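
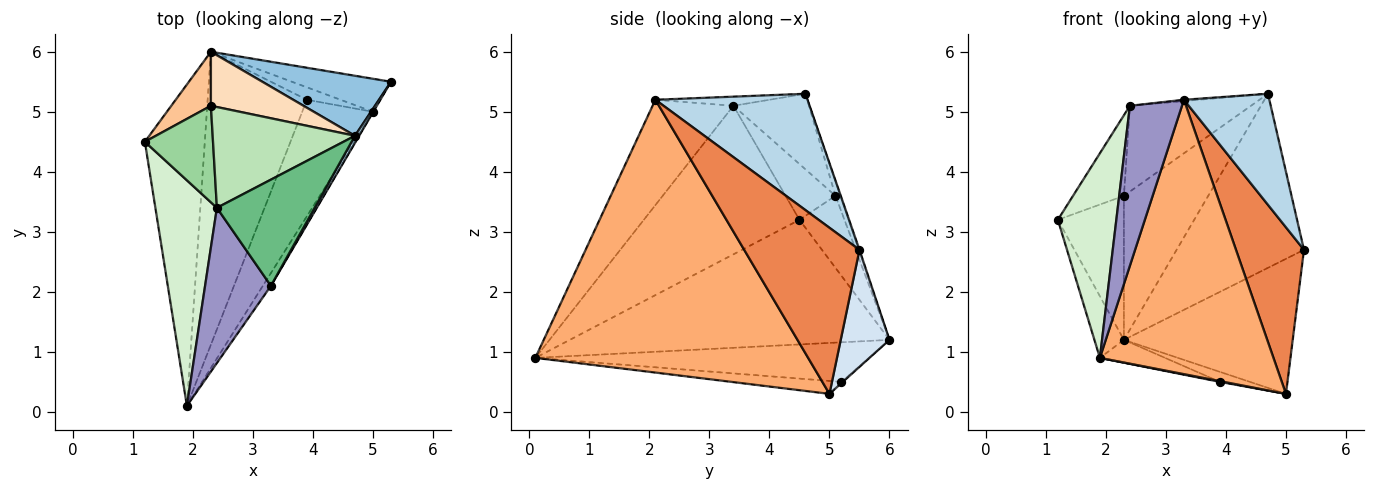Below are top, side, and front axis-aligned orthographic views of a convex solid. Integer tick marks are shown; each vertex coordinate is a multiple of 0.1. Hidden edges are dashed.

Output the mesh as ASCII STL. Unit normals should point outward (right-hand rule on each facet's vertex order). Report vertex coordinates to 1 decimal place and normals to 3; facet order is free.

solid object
 facet normal -0.898 0.083 -0.432
  outer loop
   vertex 2.3 6.0 1.2
   vertex 1.9 0.1 0.9
   vertex 1.2 4.5 3.2
  endloop
 endfacet
 facet normal -0.005 0.945 0.326
  outer loop
   vertex 2.3 6.0 1.2
   vertex 4.7 4.6 5.3
   vertex 5.3 5.5 2.7
  endloop
 endfacet
 facet normal 0.872 -0.489 0.032
  outer loop
   vertex 3.3 2.1 5.2
   vertex 5.3 5.5 2.7
   vertex 4.7 4.6 5.3
  endloop
 endfacet
 facet normal 0.270 0.935 -0.229
  outer loop
   vertex 5.0 5.0 0.3
   vertex 2.3 6.0 1.2
   vertex 5.3 5.5 2.7
  endloop
 endfacet
 facet normal 0.861 -0.508 -0.002
  outer loop
   vertex 5.0 5.0 0.3
   vertex 5.3 5.5 2.7
   vertex 3.3 2.1 5.2
  endloop
 endfacet
 facet normal 0.843 -0.537 -0.025
  outer loop
   vertex 5.0 5.0 0.3
   vertex 3.3 2.1 5.2
   vertex 1.9 0.1 0.9
  endloop
 endfacet
 facet normal -0.538 0.789 0.296
  outer loop
   vertex 2.3 5.1 3.6
   vertex 2.3 6.0 1.2
   vertex 1.2 4.5 3.2
  endloop
 endfacet
 facet normal -0.054 0.935 0.351
  outer loop
   vertex 2.3 5.1 3.6
   vertex 4.7 4.6 5.3
   vertex 2.3 6.0 1.2
  endloop
 endfacet
 facet normal -0.093 0.012 0.996
  outer loop
   vertex 2.4 3.4 5.1
   vertex 3.3 2.1 5.2
   vertex 4.7 4.6 5.3
  endloop
 endfacet
 facet normal -0.532 0.542 0.650
  outer loop
   vertex 2.4 3.4 5.1
   vertex 2.3 5.1 3.6
   vertex 1.2 4.5 3.2
  endloop
 endfacet
 facet normal -0.375 0.601 0.706
  outer loop
   vertex 2.4 3.4 5.1
   vertex 4.7 4.6 5.3
   vertex 2.3 5.1 3.6
  endloop
 endfacet
 facet normal -0.873 -0.328 0.361
  outer loop
   vertex 2.4 3.4 5.1
   vertex 1.2 4.5 3.2
   vertex 1.9 0.1 0.9
  endloop
 endfacet
 facet normal -0.744 -0.479 0.465
  outer loop
   vertex 2.4 3.4 5.1
   vertex 1.9 0.1 0.9
   vertex 3.3 2.1 5.2
  endloop
 endfacet
 facet normal -0.369 0.072 -0.927
  outer loop
   vertex 3.9 5.2 0.5
   vertex 1.9 0.1 0.9
   vertex 2.3 6.0 1.2
  endloop
 endfacet
 facet normal -0.180 -0.007 -0.984
  outer loop
   vertex 3.9 5.2 0.5
   vertex 5.0 5.0 0.3
   vertex 1.9 0.1 0.9
  endloop
 endfacet
 facet normal -0.028 0.626 -0.779
  outer loop
   vertex 3.9 5.2 0.5
   vertex 2.3 6.0 1.2
   vertex 5.0 5.0 0.3
  endloop
 endfacet
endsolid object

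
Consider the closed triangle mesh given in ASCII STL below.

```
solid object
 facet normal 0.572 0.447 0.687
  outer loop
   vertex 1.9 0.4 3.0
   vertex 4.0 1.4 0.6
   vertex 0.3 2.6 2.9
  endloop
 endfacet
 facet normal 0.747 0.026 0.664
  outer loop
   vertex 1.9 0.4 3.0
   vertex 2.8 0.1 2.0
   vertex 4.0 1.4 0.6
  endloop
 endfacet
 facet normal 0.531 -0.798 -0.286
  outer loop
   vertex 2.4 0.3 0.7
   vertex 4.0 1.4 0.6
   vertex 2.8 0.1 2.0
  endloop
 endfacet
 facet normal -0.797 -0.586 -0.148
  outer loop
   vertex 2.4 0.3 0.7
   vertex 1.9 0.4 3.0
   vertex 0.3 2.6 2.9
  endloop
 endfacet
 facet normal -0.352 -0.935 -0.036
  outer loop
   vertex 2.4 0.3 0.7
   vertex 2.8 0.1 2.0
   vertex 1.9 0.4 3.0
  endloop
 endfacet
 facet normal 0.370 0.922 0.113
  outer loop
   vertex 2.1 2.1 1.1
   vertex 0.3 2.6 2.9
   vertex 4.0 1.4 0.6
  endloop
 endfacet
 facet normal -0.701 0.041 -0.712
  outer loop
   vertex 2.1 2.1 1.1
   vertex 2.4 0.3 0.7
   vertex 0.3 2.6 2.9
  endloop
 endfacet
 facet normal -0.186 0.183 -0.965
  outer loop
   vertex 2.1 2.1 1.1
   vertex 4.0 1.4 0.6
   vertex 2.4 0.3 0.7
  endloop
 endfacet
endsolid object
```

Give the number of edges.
12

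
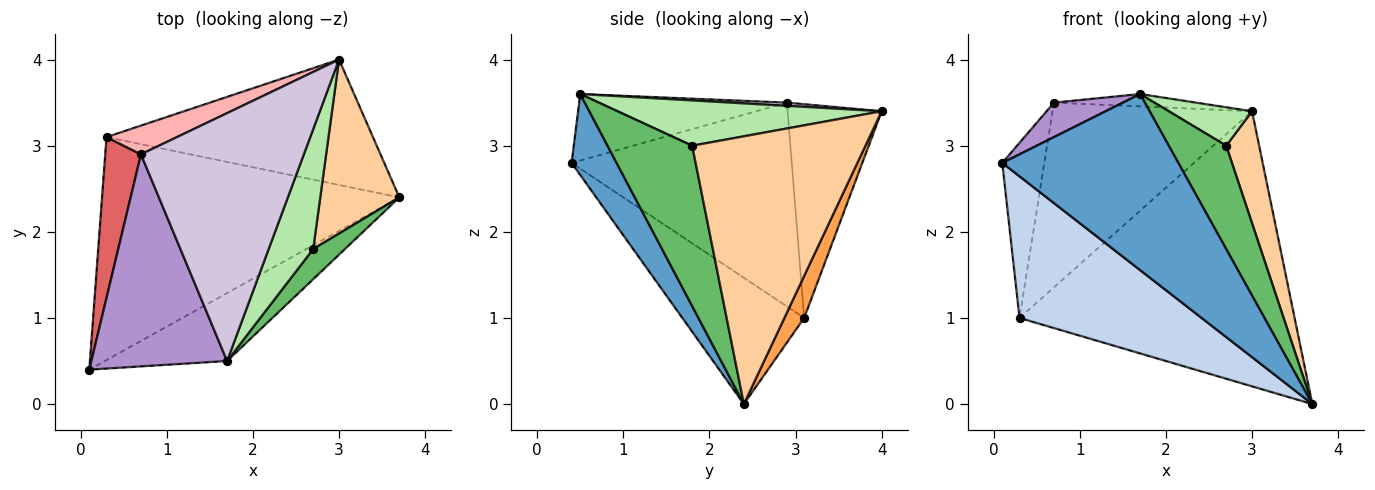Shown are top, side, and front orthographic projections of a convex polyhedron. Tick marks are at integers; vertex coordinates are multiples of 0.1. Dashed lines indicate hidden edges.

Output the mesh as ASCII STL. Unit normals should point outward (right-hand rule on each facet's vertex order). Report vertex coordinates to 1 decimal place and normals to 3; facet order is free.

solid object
 facet normal 0.232 -0.908 -0.350
  outer loop
   vertex 1.7 0.5 3.6
   vertex 0.1 0.4 2.8
   vertex 3.7 2.4 0.0
  endloop
 endfacet
 facet normal -0.338 -0.505 -0.795
  outer loop
   vertex 0.3 3.1 1.0
   vertex 3.7 2.4 0.0
   vertex 0.1 0.4 2.8
  endloop
 endfacet
 facet normal 0.065 0.908 -0.414
  outer loop
   vertex 0.3 3.1 1.0
   vertex 3.0 4.0 3.4
   vertex 3.7 2.4 0.0
  endloop
 endfacet
 facet normal 0.944 -0.179 0.279
  outer loop
   vertex 2.7 1.8 3.0
   vertex 3.7 2.4 0.0
   vertex 3.0 4.0 3.4
  endloop
 endfacet
 facet normal 0.817 -0.554 0.162
  outer loop
   vertex 2.7 1.8 3.0
   vertex 1.7 0.5 3.6
   vertex 3.7 2.4 0.0
  endloop
 endfacet
 facet normal 0.696 -0.219 0.684
  outer loop
   vertex 2.7 1.8 3.0
   vertex 3.0 4.0 3.4
   vertex 1.7 0.5 3.6
  endloop
 endfacet
 facet normal -0.968 0.185 0.170
  outer loop
   vertex 0.7 2.9 3.5
   vertex 0.3 3.1 1.0
   vertex 0.1 0.4 2.8
  endloop
 endfacet
 facet normal -0.422 0.896 0.139
  outer loop
   vertex 0.7 2.9 3.5
   vertex 3.0 4.0 3.4
   vertex 0.3 3.1 1.0
  endloop
 endfacet
 facet normal -0.435 -0.144 0.889
  outer loop
   vertex 0.7 2.9 3.5
   vertex 0.1 0.4 2.8
   vertex 1.7 0.5 3.6
  endloop
 endfacet
 facet normal 0.020 0.050 0.999
  outer loop
   vertex 0.7 2.9 3.5
   vertex 1.7 0.5 3.6
   vertex 3.0 4.0 3.4
  endloop
 endfacet
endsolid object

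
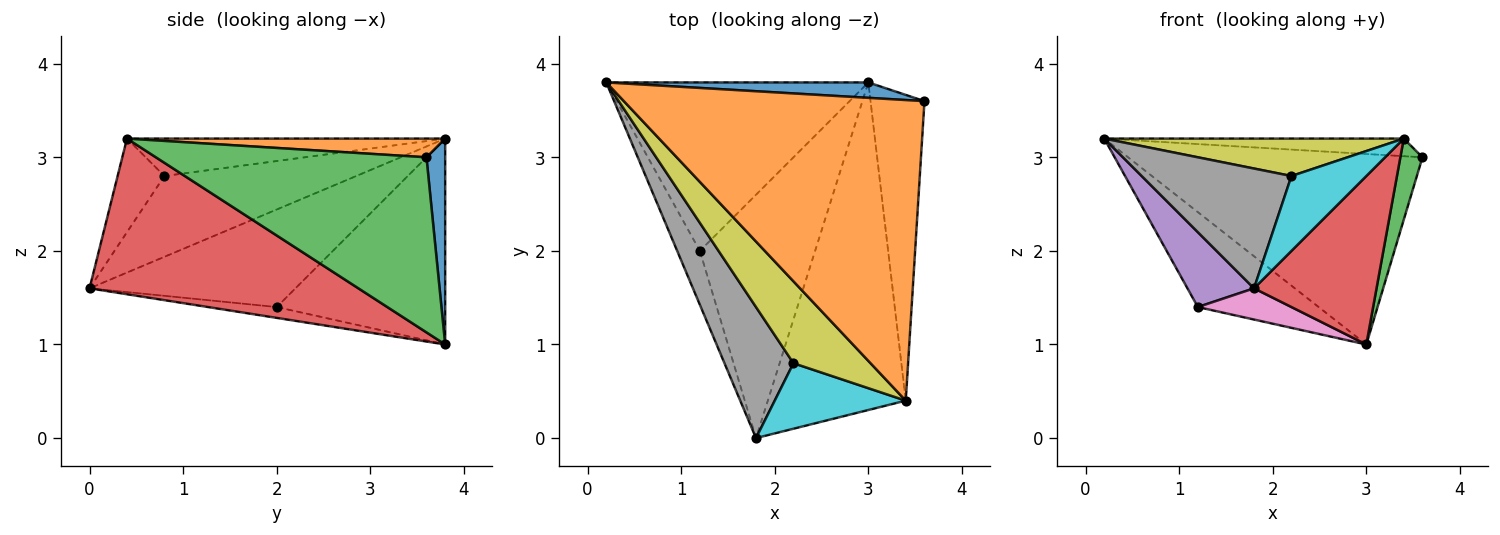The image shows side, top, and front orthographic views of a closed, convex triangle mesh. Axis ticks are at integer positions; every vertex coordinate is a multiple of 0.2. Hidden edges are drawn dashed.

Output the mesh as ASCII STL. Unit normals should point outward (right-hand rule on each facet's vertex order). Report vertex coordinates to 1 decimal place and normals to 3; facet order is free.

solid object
 facet normal 0.063 0.995 0.080
  outer loop
   vertex 3.0 3.8 1.0
   vertex 0.2 3.8 3.2
   vertex 3.6 3.6 3.0
  endloop
 endfacet
 facet normal 0.062 0.058 0.996
  outer loop
   vertex 3.4 0.4 3.2
   vertex 3.6 3.6 3.0
   vertex 0.2 3.8 3.2
  endloop
 endfacet
 facet normal 0.953 -0.078 -0.294
  outer loop
   vertex 3.4 0.4 3.2
   vertex 3.0 3.8 1.0
   vertex 3.6 3.6 3.0
  endloop
 endfacet
 facet normal 0.708 -0.323 -0.628
  outer loop
   vertex 3.4 0.4 3.2
   vertex 1.8 0.0 1.6
   vertex 3.0 3.8 1.0
  endloop
 endfacet
 facet normal -0.929 -0.300 -0.216
  outer loop
   vertex 1.2 2.0 1.4
   vertex 1.8 0.0 1.6
   vertex 0.2 3.8 3.2
  endloop
 endfacet
 facet normal -0.565 0.405 -0.719
  outer loop
   vertex 1.2 2.0 1.4
   vertex 0.2 3.8 3.2
   vertex 3.0 3.8 1.0
  endloop
 endfacet
 facet normal -0.093 -0.127 -0.988
  outer loop
   vertex 1.2 2.0 1.4
   vertex 3.0 3.8 1.0
   vertex 1.8 0.0 1.6
  endloop
 endfacet
 facet normal -0.654 -0.510 0.558
  outer loop
   vertex 2.2 0.8 2.8
   vertex 0.2 3.8 3.2
   vertex 1.8 0.0 1.6
  endloop
 endfacet
 facet normal -0.404 -0.380 0.832
  outer loop
   vertex 2.2 0.8 2.8
   vertex 3.4 0.4 3.2
   vertex 0.2 3.8 3.2
  endloop
 endfacet
 facet normal -0.426 -0.681 0.596
  outer loop
   vertex 2.2 0.8 2.8
   vertex 1.8 0.0 1.6
   vertex 3.4 0.4 3.2
  endloop
 endfacet
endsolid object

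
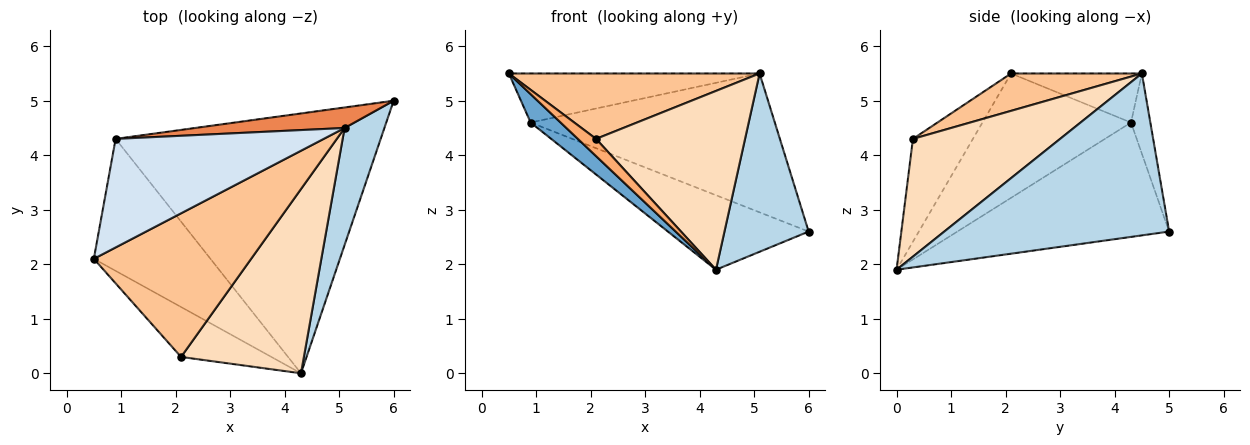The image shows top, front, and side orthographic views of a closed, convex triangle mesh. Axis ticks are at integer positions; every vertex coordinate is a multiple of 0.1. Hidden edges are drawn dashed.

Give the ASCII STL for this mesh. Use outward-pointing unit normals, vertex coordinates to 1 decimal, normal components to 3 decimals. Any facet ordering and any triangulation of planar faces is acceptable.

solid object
 facet normal -0.722 -0.146 -0.677
  outer loop
   vertex 0.9 4.3 4.6
   vertex 4.3 0.0 1.9
   vertex 0.5 2.1 5.5
  endloop
 endfacet
 facet normal -0.383 0.255 -0.888
  outer loop
   vertex 0.9 4.3 4.6
   vertex 6.0 5.0 2.6
   vertex 4.3 0.0 1.9
  endloop
 endfacet
 facet normal 0.913 -0.342 0.224
  outer loop
   vertex 5.1 4.5 5.5
   vertex 4.3 0.0 1.9
   vertex 6.0 5.0 2.6
  endloop
 endfacet
 facet normal -0.210 0.403 0.891
  outer loop
   vertex 5.1 4.5 5.5
   vertex 0.9 4.3 4.6
   vertex 0.5 2.1 5.5
  endloop
 endfacet
 facet normal -0.078 0.986 0.146
  outer loop
   vertex 5.1 4.5 5.5
   vertex 6.0 5.0 2.6
   vertex 0.9 4.3 4.6
  endloop
 endfacet
 facet normal -0.732 -0.222 -0.644
  outer loop
   vertex 2.1 0.3 4.3
   vertex 0.5 2.1 5.5
   vertex 4.3 0.0 1.9
  endloop
 endfacet
 facet normal 0.211 -0.405 0.889
  outer loop
   vertex 2.1 0.3 4.3
   vertex 5.1 4.5 5.5
   vertex 0.5 2.1 5.5
  endloop
 endfacet
 facet normal 0.567 -0.574 0.591
  outer loop
   vertex 2.1 0.3 4.3
   vertex 4.3 0.0 1.9
   vertex 5.1 4.5 5.5
  endloop
 endfacet
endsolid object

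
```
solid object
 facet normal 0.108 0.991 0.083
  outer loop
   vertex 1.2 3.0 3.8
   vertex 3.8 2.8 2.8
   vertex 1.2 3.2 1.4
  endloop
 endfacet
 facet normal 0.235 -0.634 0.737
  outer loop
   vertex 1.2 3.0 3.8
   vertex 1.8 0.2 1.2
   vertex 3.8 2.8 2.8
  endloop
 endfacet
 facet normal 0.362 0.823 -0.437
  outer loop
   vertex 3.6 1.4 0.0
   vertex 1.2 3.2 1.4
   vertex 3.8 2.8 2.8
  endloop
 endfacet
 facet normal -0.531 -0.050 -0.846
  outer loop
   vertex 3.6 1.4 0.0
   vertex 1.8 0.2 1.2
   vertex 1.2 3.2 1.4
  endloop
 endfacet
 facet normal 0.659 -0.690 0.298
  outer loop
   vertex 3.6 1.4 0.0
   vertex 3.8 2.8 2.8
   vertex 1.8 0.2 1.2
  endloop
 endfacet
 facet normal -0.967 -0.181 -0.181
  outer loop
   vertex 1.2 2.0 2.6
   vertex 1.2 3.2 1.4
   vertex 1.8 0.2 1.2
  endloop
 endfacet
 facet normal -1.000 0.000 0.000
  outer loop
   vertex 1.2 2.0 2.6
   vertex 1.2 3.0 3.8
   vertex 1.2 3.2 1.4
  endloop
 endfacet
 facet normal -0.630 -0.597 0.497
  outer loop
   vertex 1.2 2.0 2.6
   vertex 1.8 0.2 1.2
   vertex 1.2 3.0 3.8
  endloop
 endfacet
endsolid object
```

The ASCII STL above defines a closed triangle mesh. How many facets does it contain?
8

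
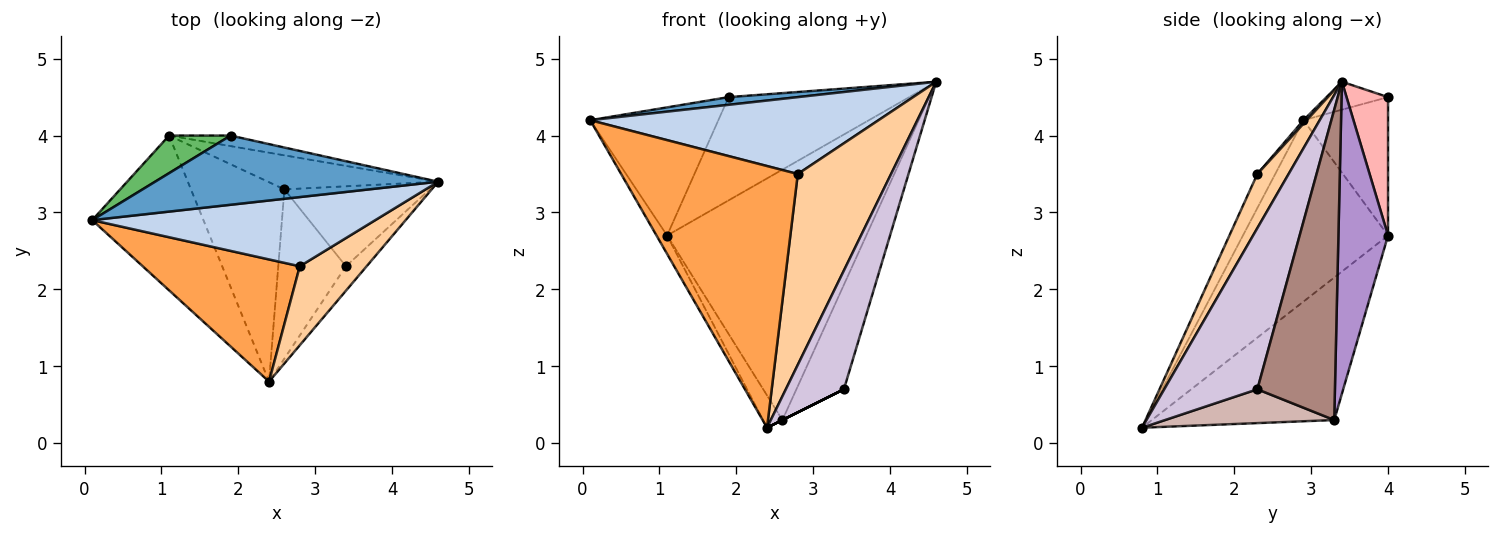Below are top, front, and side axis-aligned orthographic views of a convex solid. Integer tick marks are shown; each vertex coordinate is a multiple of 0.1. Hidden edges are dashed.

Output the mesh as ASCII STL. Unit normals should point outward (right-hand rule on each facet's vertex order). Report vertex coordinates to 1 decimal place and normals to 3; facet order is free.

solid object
 facet normal -0.098 -0.110 0.989
  outer loop
   vertex 1.9 4.0 4.5
   vertex 0.1 2.9 4.2
   vertex 4.6 3.4 4.7
  endloop
 endfacet
 facet normal 0.008 -0.743 0.669
  outer loop
   vertex 2.8 2.3 3.5
   vertex 4.6 3.4 4.7
   vertex 0.1 2.9 4.2
  endloop
 endfacet
 facet normal -0.091 -0.902 0.421
  outer loop
   vertex 2.8 2.3 3.5
   vertex 0.1 2.9 4.2
   vertex 2.4 0.8 0.2
  endloop
 endfacet
 facet normal 0.296 -0.883 0.365
  outer loop
   vertex 2.8 2.3 3.5
   vertex 2.4 0.8 0.2
   vertex 4.6 3.4 4.7
  endloop
 endfacet
 facet normal -0.535 0.811 0.238
  outer loop
   vertex 1.1 4.0 2.7
   vertex 0.1 2.9 4.2
   vertex 1.9 4.0 4.5
  endloop
 endfacet
 facet normal -0.851 0.062 -0.522
  outer loop
   vertex 1.1 4.0 2.7
   vertex 2.4 0.8 0.2
   vertex 0.1 2.9 4.2
  endloop
 endfacet
 facet normal -0.833 0.088 -0.546
  outer loop
   vertex 1.1 4.0 2.7
   vertex 2.6 3.3 0.3
   vertex 2.4 0.8 0.2
  endloop
 endfacet
 facet normal 0.223 0.970 -0.099
  outer loop
   vertex 1.1 4.0 2.7
   vertex 1.9 4.0 4.5
   vertex 4.6 3.4 4.7
  endloop
 endfacet
 facet normal 0.240 0.962 -0.131
  outer loop
   vertex 1.1 4.0 2.7
   vertex 4.6 3.4 4.7
   vertex 2.6 3.3 0.3
  endloop
 endfacet
 facet normal 0.843 -0.526 -0.108
  outer loop
   vertex 3.4 2.3 0.7
   vertex 4.6 3.4 4.7
   vertex 2.4 0.8 0.2
  endloop
 endfacet
 facet normal 0.792 0.485 -0.371
  outer loop
   vertex 3.4 2.3 0.7
   vertex 2.6 3.3 0.3
   vertex 4.6 3.4 4.7
  endloop
 endfacet
 facet normal 0.447 0.000 -0.894
  outer loop
   vertex 3.4 2.3 0.7
   vertex 2.4 0.8 0.2
   vertex 2.6 3.3 0.3
  endloop
 endfacet
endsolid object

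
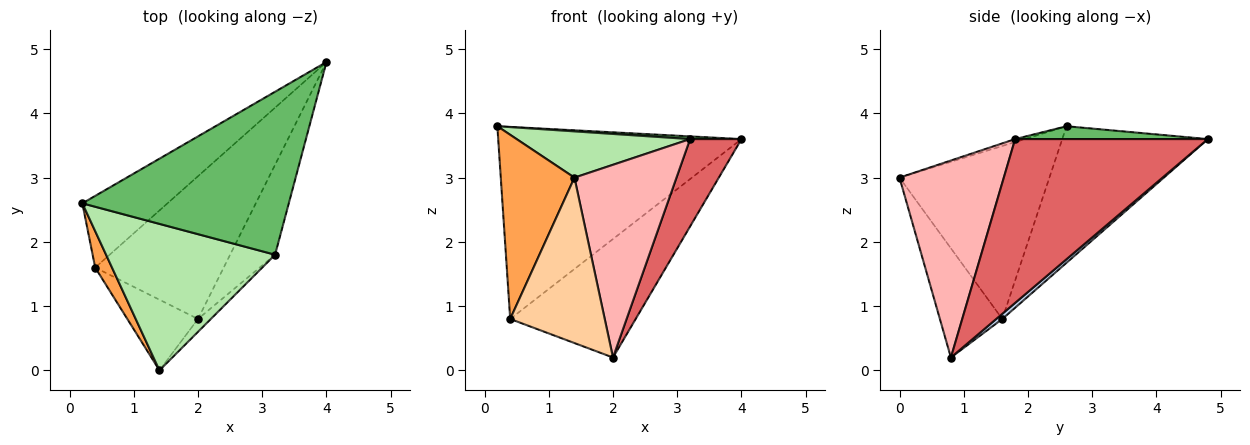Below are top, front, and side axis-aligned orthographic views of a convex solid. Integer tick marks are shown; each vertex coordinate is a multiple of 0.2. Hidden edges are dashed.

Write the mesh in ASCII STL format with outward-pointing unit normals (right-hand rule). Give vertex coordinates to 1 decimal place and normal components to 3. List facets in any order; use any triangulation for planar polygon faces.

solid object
 facet normal -0.489 0.817 -0.305
  outer loop
   vertex 0.4 1.6 0.8
   vertex 0.2 2.6 3.8
   vertex 4.0 4.8 3.6
  endloop
 endfacet
 facet normal 0.031 0.638 -0.769
  outer loop
   vertex 0.4 1.6 0.8
   vertex 4.0 4.8 3.6
   vertex 2.0 0.8 0.2
  endloop
 endfacet
 facet normal -0.894 -0.439 0.087
  outer loop
   vertex 0.4 1.6 0.8
   vertex 1.4 0.0 3.0
   vertex 0.2 2.6 3.8
  endloop
 endfacet
 facet normal -0.519 -0.786 -0.336
  outer loop
   vertex 0.4 1.6 0.8
   vertex 2.0 0.8 0.2
   vertex 1.4 0.0 3.0
  endloop
 endfacet
 facet normal 0.062 -0.017 0.998
  outer loop
   vertex 3.2 1.8 3.6
   vertex 4.0 4.8 3.6
   vertex 0.2 2.6 3.8
  endloop
 endfacet
 facet normal -0.017 -0.301 0.953
  outer loop
   vertex 3.2 1.8 3.6
   vertex 0.2 2.6 3.8
   vertex 1.4 0.0 3.0
  endloop
 endfacet
 facet normal 0.934 -0.249 -0.256
  outer loop
   vertex 3.2 1.8 3.6
   vertex 2.0 0.8 0.2
   vertex 4.0 4.8 3.6
  endloop
 endfacet
 facet normal 0.714 -0.699 -0.047
  outer loop
   vertex 3.2 1.8 3.6
   vertex 1.4 0.0 3.0
   vertex 2.0 0.8 0.2
  endloop
 endfacet
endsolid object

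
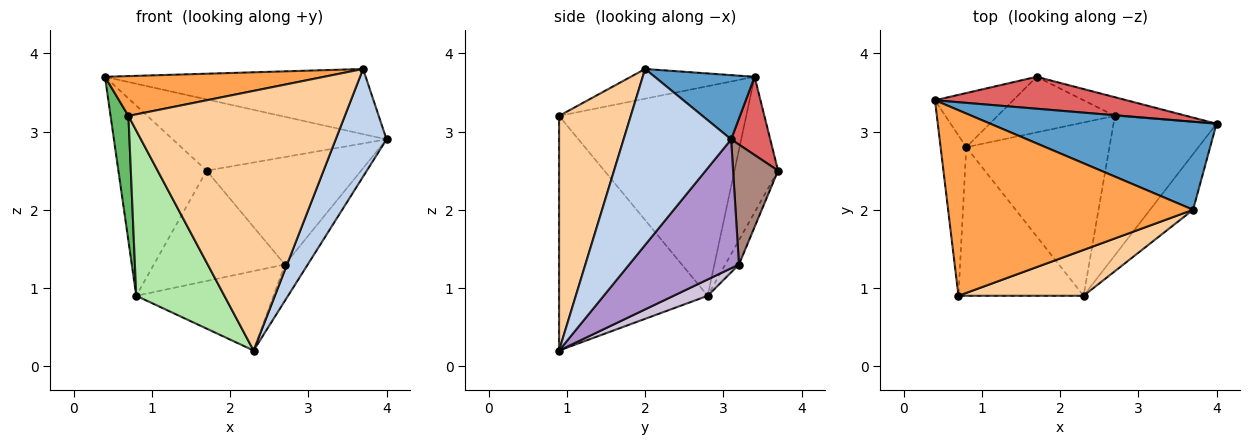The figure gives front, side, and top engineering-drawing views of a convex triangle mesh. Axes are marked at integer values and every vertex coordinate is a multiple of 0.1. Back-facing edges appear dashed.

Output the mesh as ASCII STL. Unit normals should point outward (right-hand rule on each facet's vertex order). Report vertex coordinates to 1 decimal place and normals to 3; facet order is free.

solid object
 facet normal 0.222 0.580 0.783
  outer loop
   vertex 3.7 2.0 3.8
   vertex 4.0 3.1 2.9
   vertex 0.4 3.4 3.7
  endloop
 endfacet
 facet normal 0.883 -0.417 -0.216
  outer loop
   vertex 3.7 2.0 3.8
   vertex 2.3 0.9 0.2
   vertex 4.0 3.1 2.9
  endloop
 endfacet
 facet normal -0.118 -0.208 0.971
  outer loop
   vertex 0.7 0.9 3.2
   vertex 3.7 2.0 3.8
   vertex 0.4 3.4 3.7
  endloop
 endfacet
 facet normal 0.310 -0.936 0.165
  outer loop
   vertex 0.7 0.9 3.2
   vertex 2.3 0.9 0.2
   vertex 3.7 2.0 3.8
  endloop
 endfacet
 facet normal -0.988 -0.094 -0.121
  outer loop
   vertex 0.8 2.8 0.9
   vertex 0.7 0.9 3.2
   vertex 0.4 3.4 3.7
  endloop
 endfacet
 facet normal -0.782 -0.464 -0.417
  outer loop
   vertex 0.8 2.8 0.9
   vertex 2.3 0.9 0.2
   vertex 0.7 0.9 3.2
  endloop
 endfacet
 facet normal 0.165 0.900 0.403
  outer loop
   vertex 1.7 3.7 2.5
   vertex 0.4 3.4 3.7
   vertex 4.0 3.1 2.9
  endloop
 endfacet
 facet normal -0.429 0.869 -0.247
  outer loop
   vertex 1.7 3.7 2.5
   vertex 0.8 2.8 0.9
   vertex 0.4 3.4 3.7
  endloop
 endfacet
 facet normal 0.771 0.161 -0.616
  outer loop
   vertex 2.7 3.2 1.3
   vertex 4.0 3.1 2.9
   vertex 2.3 0.9 0.2
  endloop
 endfacet
 facet normal 0.103 0.415 -0.904
  outer loop
   vertex 2.7 3.2 1.3
   vertex 2.3 0.9 0.2
   vertex 0.8 2.8 0.9
  endloop
 endfacet
 facet normal 0.276 0.947 -0.165
  outer loop
   vertex 2.7 3.2 1.3
   vertex 1.7 3.7 2.5
   vertex 4.0 3.1 2.9
  endloop
 endfacet
 facet normal -0.093 0.889 -0.448
  outer loop
   vertex 2.7 3.2 1.3
   vertex 0.8 2.8 0.9
   vertex 1.7 3.7 2.5
  endloop
 endfacet
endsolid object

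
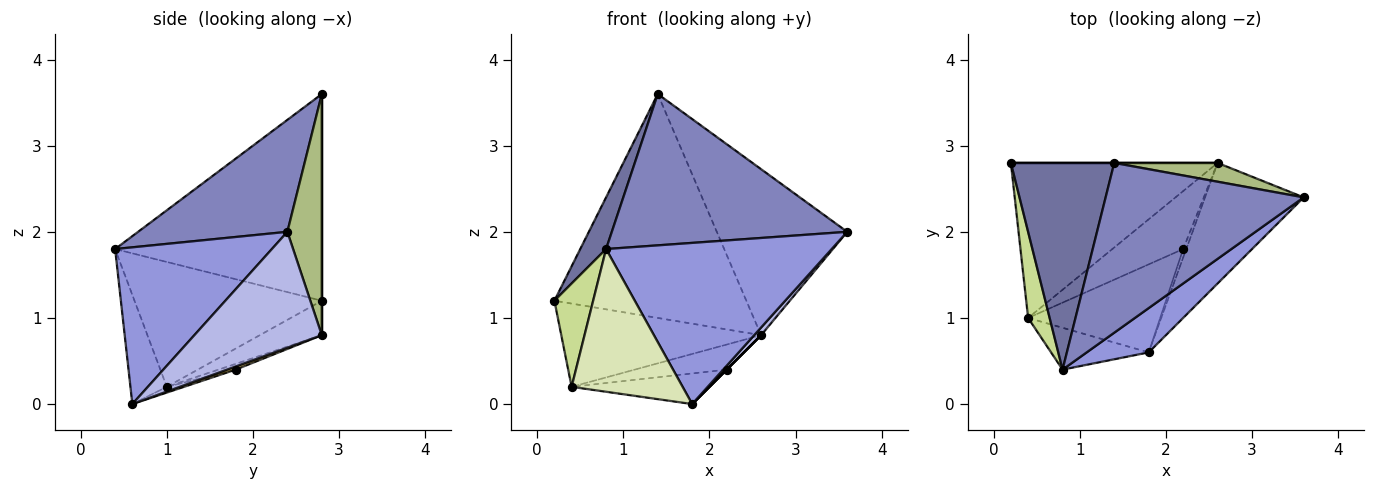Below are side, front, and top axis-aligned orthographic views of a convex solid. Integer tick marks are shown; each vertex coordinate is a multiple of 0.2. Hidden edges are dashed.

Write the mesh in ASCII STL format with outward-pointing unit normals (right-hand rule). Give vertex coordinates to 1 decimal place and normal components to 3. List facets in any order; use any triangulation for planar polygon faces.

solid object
 facet normal -0.889 -0.111 0.444
  outer loop
   vertex 1.4 2.8 3.6
   vertex 0.2 2.8 1.2
   vertex 0.8 0.4 1.8
  endloop
 endfacet
 facet normal 0.389 -0.613 0.688
  outer loop
   vertex 1.4 2.8 3.6
   vertex 0.8 0.4 1.8
   vertex 3.6 2.4 2.0
  endloop
 endfacet
 facet normal 0.557 -0.801 0.220
  outer loop
   vertex 1.8 0.6 0.0
   vertex 3.6 2.4 2.0
   vertex 0.8 0.4 1.8
  endloop
 endfacet
 facet normal 0.761 -0.041 -0.648
  outer loop
   vertex 2.6 2.8 0.8
   vertex 3.6 2.4 2.0
   vertex 1.8 0.6 0.0
  endloop
 endfacet
 facet normal 0.000 1.000 0.000
  outer loop
   vertex 2.6 2.8 0.8
   vertex 0.2 2.8 1.2
   vertex 1.4 2.8 3.6
  endloop
 endfacet
 facet normal 0.254 0.961 0.109
  outer loop
   vertex 2.6 2.8 0.8
   vertex 1.4 2.8 3.6
   vertex 3.6 2.4 2.0
  endloop
 endfacet
 facet normal -0.966 -0.200 0.166
  outer loop
   vertex 0.4 1.0 0.2
   vertex 0.8 0.4 1.8
   vertex 0.2 2.8 1.2
  endloop
 endfacet
 facet normal -0.300 -0.915 -0.268
  outer loop
   vertex 0.4 1.0 0.2
   vertex 1.8 0.6 0.0
   vertex 0.8 0.4 1.8
  endloop
 endfacet
 facet normal -0.145 0.468 -0.872
  outer loop
   vertex 0.4 1.0 0.2
   vertex 0.2 2.8 1.2
   vertex 2.6 2.8 0.8
  endloop
 endfacet
 facet normal 0.707 0.000 -0.707
  outer loop
   vertex 2.2 1.8 0.4
   vertex 2.6 2.8 0.8
   vertex 1.8 0.6 0.0
  endloop
 endfacet
 facet normal -0.041 0.328 -0.944
  outer loop
   vertex 2.2 1.8 0.4
   vertex 1.8 0.6 0.0
   vertex 0.4 1.0 0.2
  endloop
 endfacet
 facet normal -0.074 0.396 -0.915
  outer loop
   vertex 2.2 1.8 0.4
   vertex 0.4 1.0 0.2
   vertex 2.6 2.8 0.8
  endloop
 endfacet
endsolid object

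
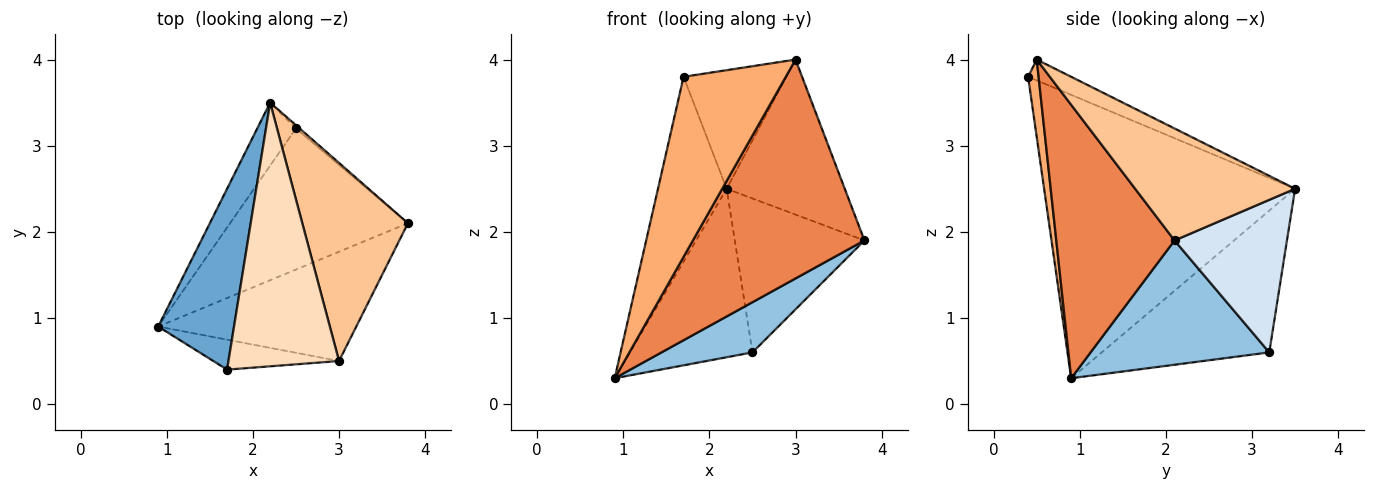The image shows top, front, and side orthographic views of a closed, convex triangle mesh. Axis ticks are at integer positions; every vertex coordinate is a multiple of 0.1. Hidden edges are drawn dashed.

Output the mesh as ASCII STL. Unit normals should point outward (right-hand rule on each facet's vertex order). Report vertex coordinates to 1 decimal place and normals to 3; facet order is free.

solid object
 facet normal -0.934 0.255 0.250
  outer loop
   vertex 1.7 0.4 3.8
   vertex 2.2 3.5 2.5
   vertex 0.9 0.9 0.3
  endloop
 endfacet
 facet normal 0.550 -0.280 -0.787
  outer loop
   vertex 2.5 3.2 0.6
   vertex 3.8 2.1 1.9
   vertex 0.9 0.9 0.3
  endloop
 endfacet
 facet normal -0.788 0.576 -0.215
  outer loop
   vertex 2.5 3.2 0.6
   vertex 0.9 0.9 0.3
   vertex 2.2 3.5 2.5
  endloop
 endfacet
 facet normal 0.655 0.755 -0.016
  outer loop
   vertex 2.5 3.2 0.6
   vertex 2.2 3.5 2.5
   vertex 3.8 2.1 1.9
  endloop
 endfacet
 facet normal 0.525 -0.762 -0.380
  outer loop
   vertex 3.0 0.5 4.0
   vertex 0.9 0.9 0.3
   vertex 3.8 2.1 1.9
  endloop
 endfacet
 facet normal 0.101 -0.981 -0.163
  outer loop
   vertex 3.0 0.5 4.0
   vertex 1.7 0.4 3.8
   vertex 0.9 0.9 0.3
  endloop
 endfacet
 facet normal 0.641 0.473 0.605
  outer loop
   vertex 3.0 0.5 4.0
   vertex 3.8 2.1 1.9
   vertex 2.2 3.5 2.5
  endloop
 endfacet
 facet normal -0.169 0.404 0.899
  outer loop
   vertex 3.0 0.5 4.0
   vertex 2.2 3.5 2.5
   vertex 1.7 0.4 3.8
  endloop
 endfacet
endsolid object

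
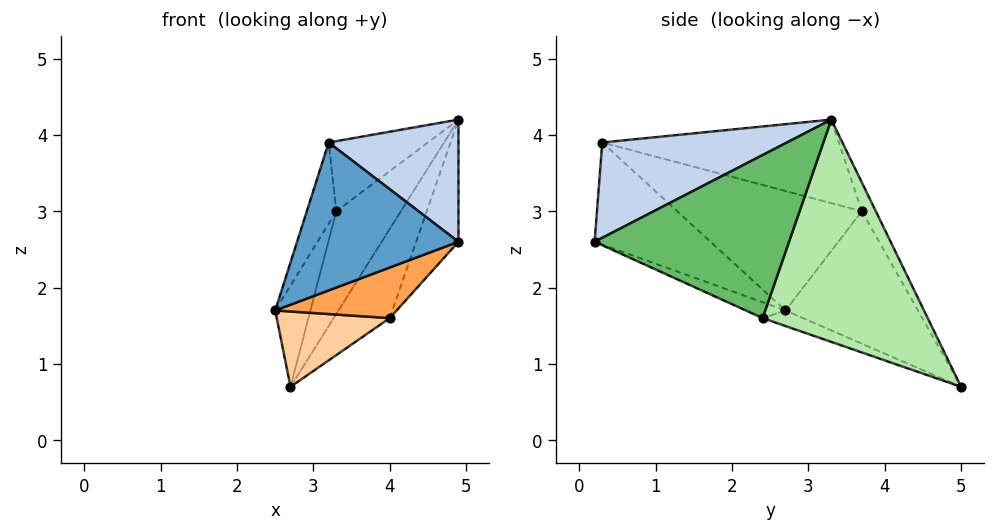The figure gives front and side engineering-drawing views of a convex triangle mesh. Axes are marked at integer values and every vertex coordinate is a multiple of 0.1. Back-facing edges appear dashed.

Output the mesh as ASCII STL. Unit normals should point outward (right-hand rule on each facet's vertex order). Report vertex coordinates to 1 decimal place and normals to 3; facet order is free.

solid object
 facet normal -0.478 -0.665 -0.574
  outer loop
   vertex 3.2 0.3 3.9
   vertex 2.5 2.7 1.7
   vertex 4.9 0.2 2.6
  endloop
 endfacet
 facet normal 0.546 -0.384 0.744
  outer loop
   vertex 3.2 0.3 3.9
   vertex 4.9 0.2 2.6
   vertex 4.9 3.3 4.2
  endloop
 endfacet
 facet normal -0.150 -0.459 -0.875
  outer loop
   vertex 4.0 2.4 1.6
   vertex 4.9 0.2 2.6
   vertex 2.5 2.7 1.7
  endloop
 endfacet
 facet normal -0.138 -0.385 -0.913
  outer loop
   vertex 4.0 2.4 1.6
   vertex 2.5 2.7 1.7
   vertex 2.7 5.0 0.7
  endloop
 endfacet
 facet normal 0.904 0.197 -0.381
  outer loop
   vertex 4.0 2.4 1.6
   vertex 4.9 3.3 4.2
   vertex 4.9 0.2 2.6
  endloop
 endfacet
 facet normal 0.867 0.294 -0.402
  outer loop
   vertex 4.0 2.4 1.6
   vertex 2.7 5.0 0.7
   vertex 4.9 3.3 4.2
  endloop
 endfacet
 facet normal -0.898 0.239 0.369
  outer loop
   vertex 3.3 3.7 3.0
   vertex 2.7 5.0 0.7
   vertex 2.5 2.7 1.7
  endloop
 endfacet
 facet normal -0.888 0.142 0.437
  outer loop
   vertex 3.3 3.7 3.0
   vertex 2.5 2.7 1.7
   vertex 3.2 0.3 3.9
  endloop
 endfacet
 facet normal -0.181 0.835 0.519
  outer loop
   vertex 3.3 3.7 3.0
   vertex 4.9 3.3 4.2
   vertex 2.7 5.0 0.7
  endloop
 endfacet
 facet normal -0.547 0.229 0.805
  outer loop
   vertex 3.3 3.7 3.0
   vertex 3.2 0.3 3.9
   vertex 4.9 3.3 4.2
  endloop
 endfacet
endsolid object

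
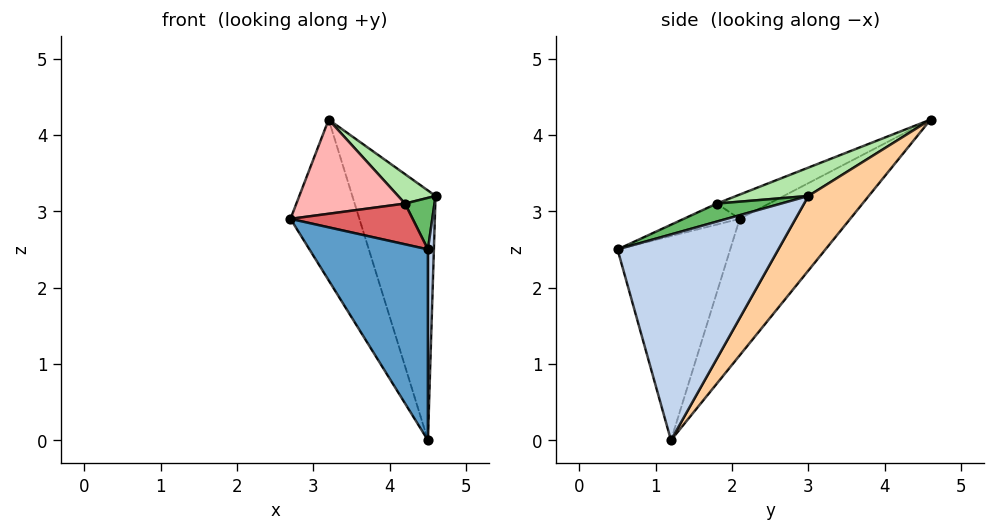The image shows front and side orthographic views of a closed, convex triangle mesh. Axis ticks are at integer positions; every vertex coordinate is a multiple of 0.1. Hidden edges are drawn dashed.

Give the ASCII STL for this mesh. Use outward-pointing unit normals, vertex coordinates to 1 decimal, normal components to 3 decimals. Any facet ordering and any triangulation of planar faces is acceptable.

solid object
 facet normal -0.675 -0.710 -0.199
  outer loop
   vertex 4.5 1.2 0.0
   vertex 4.5 0.5 2.5
   vertex 2.7 2.1 2.9
  endloop
 endfacet
 facet normal 0.999 -0.037 -0.010
  outer loop
   vertex 4.5 1.2 0.0
   vertex 4.6 3.0 3.2
   vertex 4.5 0.5 2.5
  endloop
 endfacet
 facet normal -0.698 0.435 -0.568
  outer loop
   vertex 3.2 4.6 4.2
   vertex 4.5 1.2 0.0
   vertex 2.7 2.1 2.9
  endloop
 endfacet
 facet normal 0.530 0.732 -0.428
  outer loop
   vertex 3.2 4.6 4.2
   vertex 4.6 3.0 3.2
   vertex 4.5 1.2 0.0
  endloop
 endfacet
 facet normal 0.540 -0.247 0.805
  outer loop
   vertex 4.2 1.8 3.1
   vertex 4.5 0.5 2.5
   vertex 4.6 3.0 3.2
  endloop
 endfacet
 facet normal 0.400 -0.208 0.893
  outer loop
   vertex 4.2 1.8 3.1
   vertex 4.6 3.0 3.2
   vertex 3.2 4.6 4.2
  endloop
 endfacet
 facet normal -0.206 -0.449 0.870
  outer loop
   vertex 4.2 1.8 3.1
   vertex 2.7 2.1 2.9
   vertex 4.5 0.5 2.5
  endloop
 endfacet
 facet normal -0.202 -0.420 0.885
  outer loop
   vertex 4.2 1.8 3.1
   vertex 3.2 4.6 4.2
   vertex 2.7 2.1 2.9
  endloop
 endfacet
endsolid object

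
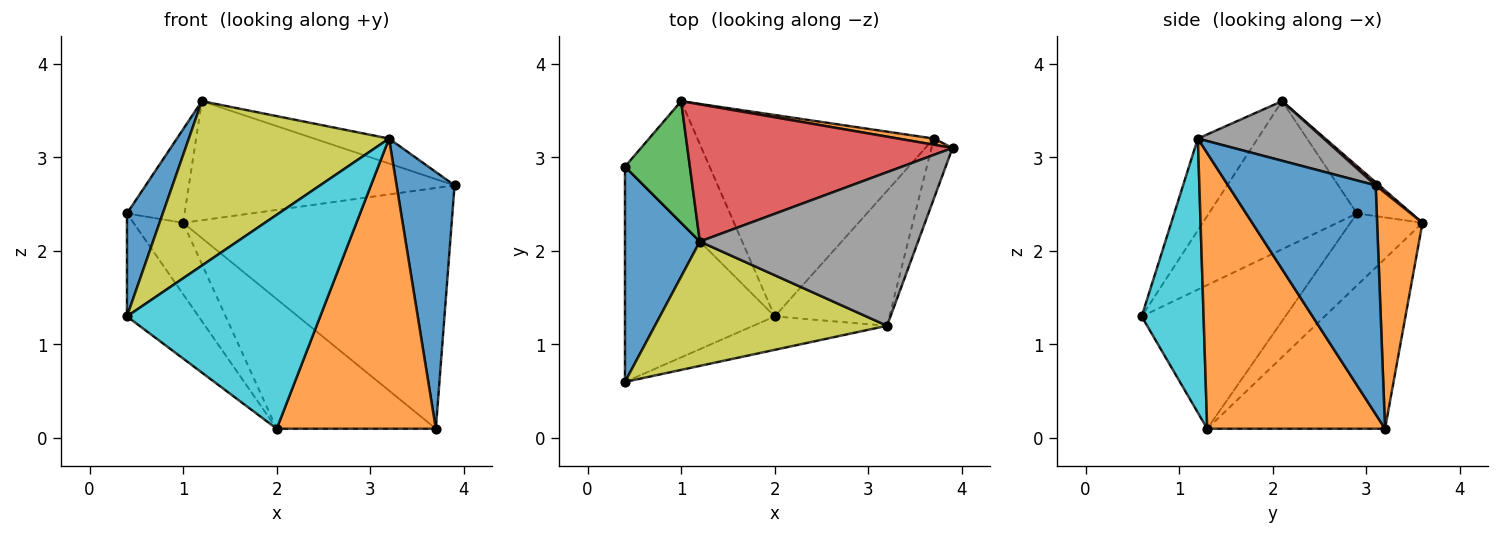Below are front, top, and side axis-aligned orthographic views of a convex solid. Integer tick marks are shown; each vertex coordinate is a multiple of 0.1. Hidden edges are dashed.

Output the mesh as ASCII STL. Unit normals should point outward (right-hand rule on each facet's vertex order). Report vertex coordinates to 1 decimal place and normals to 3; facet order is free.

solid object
 facet normal -0.872 -0.211 0.441
  outer loop
   vertex 1.2 2.1 3.6
   vertex 0.4 2.9 2.4
   vertex 0.4 0.6 1.3
  endloop
 endfacet
 facet normal 0.166 0.986 0.025
  outer loop
   vertex 1.0 3.6 2.3
   vertex 3.9 3.1 2.7
   vertex 3.7 3.2 0.1
  endloop
 endfacet
 facet normal -0.501 0.528 0.686
  outer loop
   vertex 1.0 3.6 2.3
   vertex 0.4 2.9 2.4
   vertex 1.2 2.1 3.6
  endloop
 endfacet
 facet normal 0.009 0.656 0.755
  outer loop
   vertex 1.0 3.6 2.3
   vertex 1.2 2.1 3.6
   vertex 3.9 3.1 2.7
  endloop
 endfacet
 facet normal -0.654 0.326 -0.682
  outer loop
   vertex 2.0 1.3 0.1
   vertex 0.4 0.6 1.3
   vertex 0.4 2.9 2.4
  endloop
 endfacet
 facet normal -0.592 0.408 -0.695
  outer loop
   vertex 2.0 1.3 0.1
   vertex 0.4 2.9 2.4
   vertex 1.0 3.6 2.3
  endloop
 endfacet
 facet normal -0.518 0.463 -0.719
  outer loop
   vertex 2.0 1.3 0.1
   vertex 1.0 3.6 2.3
   vertex 3.7 3.2 0.1
  endloop
 endfacet
 facet normal 0.260 0.155 0.953
  outer loop
   vertex 3.2 1.2 3.2
   vertex 3.9 3.1 2.7
   vertex 1.2 2.1 3.6
  endloop
 endfacet
 facet normal -0.232 -0.776 0.587
  outer loop
   vertex 3.2 1.2 3.2
   vertex 1.2 2.1 3.6
   vertex 0.4 0.6 1.3
  endloop
 endfacet
 facet normal 0.302 -0.942 -0.147
  outer loop
   vertex 3.2 1.2 3.2
   vertex 0.4 0.6 1.3
   vertex 2.0 1.3 0.1
  endloop
 endfacet
 facet normal 0.927 -0.364 -0.085
  outer loop
   vertex 3.2 1.2 3.2
   vertex 3.7 3.2 0.1
   vertex 3.9 3.1 2.7
  endloop
 endfacet
 facet normal 0.712 -0.637 -0.296
  outer loop
   vertex 3.2 1.2 3.2
   vertex 2.0 1.3 0.1
   vertex 3.7 3.2 0.1
  endloop
 endfacet
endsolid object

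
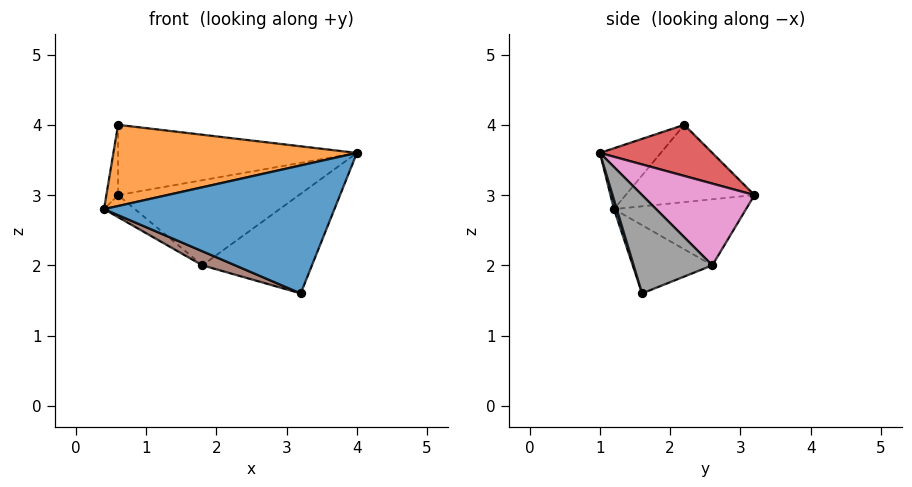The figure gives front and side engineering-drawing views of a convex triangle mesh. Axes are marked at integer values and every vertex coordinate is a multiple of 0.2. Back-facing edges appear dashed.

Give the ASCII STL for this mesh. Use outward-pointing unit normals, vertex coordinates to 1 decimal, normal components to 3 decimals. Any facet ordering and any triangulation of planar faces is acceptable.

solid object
 facet normal 0.012 -0.956 -0.292
  outer loop
   vertex 3.2 1.6 1.6
   vertex 4.0 1.0 3.6
   vertex 0.4 1.2 2.8
  endloop
 endfacet
 facet normal -0.185 -0.740 0.647
  outer loop
   vertex 0.6 2.2 4.0
   vertex 0.4 1.2 2.8
   vertex 4.0 1.0 3.6
  endloop
 endfacet
 facet normal -0.992 0.090 0.090
  outer loop
   vertex 0.6 2.2 4.0
   vertex 0.6 3.2 3.0
   vertex 0.4 1.2 2.8
  endloop
 endfacet
 facet normal 0.316 0.671 0.671
  outer loop
   vertex 0.6 2.2 4.0
   vertex 4.0 1.0 3.6
   vertex 0.6 3.2 3.0
  endloop
 endfacet
 facet normal -0.592 0.139 -0.794
  outer loop
   vertex 1.8 2.6 2.0
   vertex 0.4 1.2 2.8
   vertex 0.6 3.2 3.0
  endloop
 endfacet
 facet normal -0.371 -0.153 -0.916
  outer loop
   vertex 1.8 2.6 2.0
   vertex 3.2 1.6 1.6
   vertex 0.4 1.2 2.8
  endloop
 endfacet
 facet normal 0.524 0.843 0.123
  outer loop
   vertex 1.8 2.6 2.0
   vertex 0.6 3.2 3.0
   vertex 4.0 1.0 3.6
  endloop
 endfacet
 facet normal 0.583 0.812 0.010
  outer loop
   vertex 1.8 2.6 2.0
   vertex 4.0 1.0 3.6
   vertex 3.2 1.6 1.6
  endloop
 endfacet
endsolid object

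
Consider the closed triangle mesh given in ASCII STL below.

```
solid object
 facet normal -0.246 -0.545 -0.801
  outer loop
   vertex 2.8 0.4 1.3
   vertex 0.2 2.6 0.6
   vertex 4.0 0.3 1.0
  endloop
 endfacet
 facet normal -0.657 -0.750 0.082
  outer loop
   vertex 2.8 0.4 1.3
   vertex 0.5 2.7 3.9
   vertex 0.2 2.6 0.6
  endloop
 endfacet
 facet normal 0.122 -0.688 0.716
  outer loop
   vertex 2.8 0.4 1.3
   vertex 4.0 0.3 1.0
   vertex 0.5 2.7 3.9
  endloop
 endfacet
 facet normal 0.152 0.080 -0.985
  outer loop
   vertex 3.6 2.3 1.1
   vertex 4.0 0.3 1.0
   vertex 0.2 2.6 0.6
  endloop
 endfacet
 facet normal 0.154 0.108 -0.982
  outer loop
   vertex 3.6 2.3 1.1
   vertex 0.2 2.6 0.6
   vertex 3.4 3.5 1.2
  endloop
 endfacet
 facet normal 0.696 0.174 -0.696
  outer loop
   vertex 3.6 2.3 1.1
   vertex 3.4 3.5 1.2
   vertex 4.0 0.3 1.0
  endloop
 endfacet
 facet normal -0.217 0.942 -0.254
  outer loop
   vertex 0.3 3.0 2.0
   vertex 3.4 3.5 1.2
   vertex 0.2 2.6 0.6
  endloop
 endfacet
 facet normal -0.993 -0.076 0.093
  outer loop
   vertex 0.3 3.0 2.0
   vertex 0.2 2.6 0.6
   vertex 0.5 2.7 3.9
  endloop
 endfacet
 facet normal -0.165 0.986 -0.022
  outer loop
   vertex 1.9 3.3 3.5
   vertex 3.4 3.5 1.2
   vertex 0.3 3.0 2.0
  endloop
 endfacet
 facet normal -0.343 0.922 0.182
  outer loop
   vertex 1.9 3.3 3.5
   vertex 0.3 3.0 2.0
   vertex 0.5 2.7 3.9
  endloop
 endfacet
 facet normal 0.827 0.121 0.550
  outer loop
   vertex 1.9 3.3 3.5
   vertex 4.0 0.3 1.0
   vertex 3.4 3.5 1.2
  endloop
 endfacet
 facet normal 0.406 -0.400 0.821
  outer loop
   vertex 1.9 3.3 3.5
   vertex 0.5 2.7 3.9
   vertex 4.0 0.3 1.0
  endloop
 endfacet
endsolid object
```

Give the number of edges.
18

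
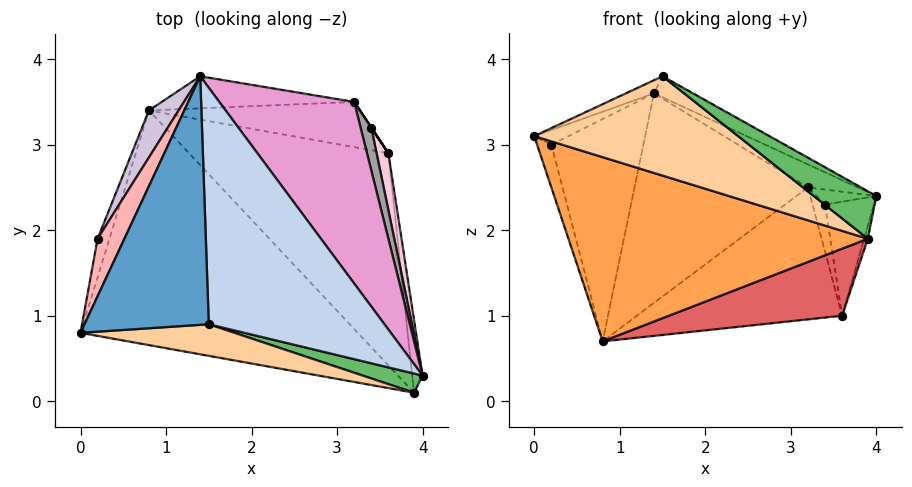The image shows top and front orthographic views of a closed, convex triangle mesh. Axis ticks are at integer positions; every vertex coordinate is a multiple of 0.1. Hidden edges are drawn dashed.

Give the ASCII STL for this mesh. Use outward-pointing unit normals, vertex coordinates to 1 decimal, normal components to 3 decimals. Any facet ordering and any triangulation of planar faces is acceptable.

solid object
 facet normal -0.425 0.048 0.904
  outer loop
   vertex 1.5 0.9 3.8
   vertex 1.4 3.8 3.6
   vertex 0.0 0.8 3.1
  endloop
 endfacet
 facet normal 0.501 0.077 0.862
  outer loop
   vertex 1.5 0.9 3.8
   vertex 4.0 0.3 2.4
   vertex 1.4 3.8 3.6
  endloop
 endfacet
 facet normal -0.333 -0.582 -0.742
  outer loop
   vertex 3.9 0.1 1.9
   vertex 0.0 0.8 3.1
   vertex 0.8 3.4 0.7
  endloop
 endfacet
 facet normal -0.078 -0.950 0.302
  outer loop
   vertex 3.9 0.1 1.9
   vertex 1.5 0.9 3.8
   vertex 0.0 0.8 3.1
  endloop
 endfacet
 facet normal -0.013 -0.927 0.374
  outer loop
   vertex 3.9 0.1 1.9
   vertex 4.0 0.3 2.4
   vertex 1.5 0.9 3.8
  endloop
 endfacet
 facet normal 0.977 0.037 -0.210
  outer loop
   vertex 3.9 0.1 1.9
   vertex 3.6 2.9 1.0
   vertex 4.0 0.3 2.4
  endloop
 endfacet
 facet normal 0.048 -0.301 -0.952
  outer loop
   vertex 3.9 0.1 1.9
   vertex 0.8 3.4 0.7
   vertex 3.6 2.9 1.0
  endloop
 endfacet
 facet normal -0.659 0.186 0.729
  outer loop
   vertex 0.2 1.9 3.0
   vertex 0.0 0.8 3.1
   vertex 1.4 3.8 3.6
  endloop
 endfacet
 facet normal -0.975 0.164 -0.148
  outer loop
   vertex 0.2 1.9 3.0
   vertex 0.8 3.4 0.7
   vertex 0.0 0.8 3.1
  endloop
 endfacet
 facet normal -0.856 0.507 0.107
  outer loop
   vertex 0.2 1.9 3.0
   vertex 1.4 3.8 3.6
   vertex 0.8 3.4 0.7
  endloop
 endfacet
 facet normal 0.072 0.986 -0.151
  outer loop
   vertex 3.2 3.5 2.5
   vertex 0.8 3.4 0.7
   vertex 1.4 3.8 3.6
  endloop
 endfacet
 facet normal 0.200 0.927 -0.318
  outer loop
   vertex 3.2 3.5 2.5
   vertex 3.6 2.9 1.0
   vertex 0.8 3.4 0.7
  endloop
 endfacet
 facet normal 0.531 0.107 0.840
  outer loop
   vertex 3.2 3.5 2.5
   vertex 1.4 3.8 3.6
   vertex 4.0 0.3 2.4
  endloop
 endfacet
 facet normal 0.973 0.205 0.102
  outer loop
   vertex 3.4 3.2 2.3
   vertex 4.0 0.3 2.4
   vertex 3.6 2.9 1.0
  endloop
 endfacet
 facet normal 0.821 0.188 0.539
  outer loop
   vertex 3.4 3.2 2.3
   vertex 3.2 3.5 2.5
   vertex 4.0 0.3 2.4
  endloop
 endfacet
 facet normal 0.832 0.555 0.000
  outer loop
   vertex 3.4 3.2 2.3
   vertex 3.6 2.9 1.0
   vertex 3.2 3.5 2.5
  endloop
 endfacet
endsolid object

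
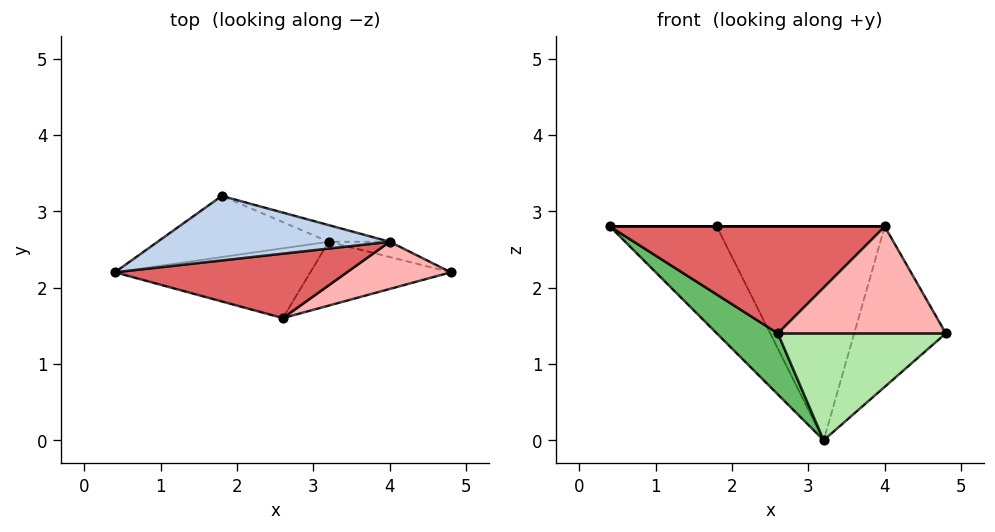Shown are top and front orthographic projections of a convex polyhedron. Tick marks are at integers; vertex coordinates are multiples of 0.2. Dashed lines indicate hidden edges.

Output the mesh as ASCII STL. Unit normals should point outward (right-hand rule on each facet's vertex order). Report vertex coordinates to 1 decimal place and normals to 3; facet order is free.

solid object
 facet normal -0.527 0.738 -0.422
  outer loop
   vertex 3.2 2.6 0.0
   vertex 0.4 2.2 2.8
   vertex 1.8 3.2 2.8
  endloop
 endfacet
 facet normal 0.000 0.000 1.000
  outer loop
   vertex 4.0 2.6 2.8
   vertex 1.8 3.2 2.8
   vertex 0.4 2.2 2.8
  endloop
 endfacet
 facet normal 0.315 0.945 -0.090
  outer loop
   vertex 4.0 2.6 2.8
   vertex 4.8 2.2 1.4
   vertex 3.2 2.6 0.0
  endloop
 endfacet
 facet normal 0.262 0.962 -0.075
  outer loop
   vertex 4.0 2.6 2.8
   vertex 3.2 2.6 0.0
   vertex 1.8 3.2 2.8
  endloop
 endfacet
 facet normal -0.550 -0.550 -0.629
  outer loop
   vertex 2.6 1.6 1.4
   vertex 0.4 2.2 2.8
   vertex 3.2 2.6 0.0
  endloop
 endfacet
 facet normal 0.228 -0.836 -0.499
  outer loop
   vertex 2.6 1.6 1.4
   vertex 3.2 2.6 0.0
   vertex 4.8 2.2 1.4
  endloop
 endfacet
 facet normal 0.095 -0.852 0.514
  outer loop
   vertex 2.6 1.6 1.4
   vertex 4.0 2.6 2.8
   vertex 0.4 2.2 2.8
  endloop
 endfacet
 facet normal 0.242 -0.888 0.392
  outer loop
   vertex 2.6 1.6 1.4
   vertex 4.8 2.2 1.4
   vertex 4.0 2.6 2.8
  endloop
 endfacet
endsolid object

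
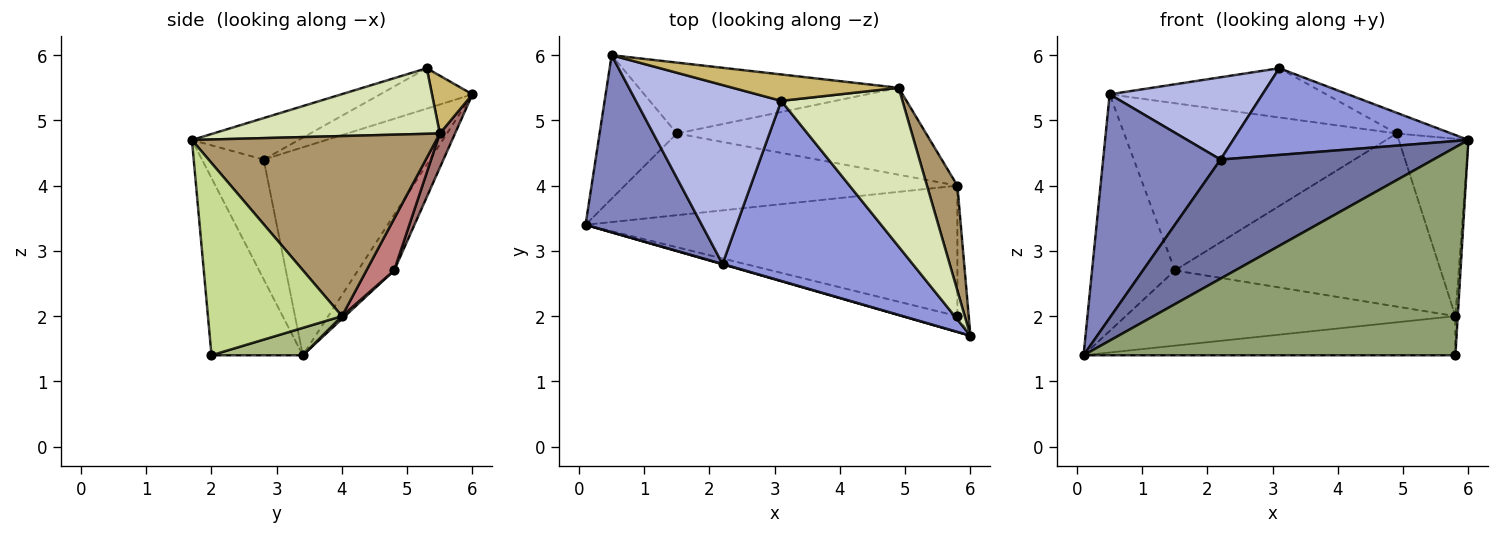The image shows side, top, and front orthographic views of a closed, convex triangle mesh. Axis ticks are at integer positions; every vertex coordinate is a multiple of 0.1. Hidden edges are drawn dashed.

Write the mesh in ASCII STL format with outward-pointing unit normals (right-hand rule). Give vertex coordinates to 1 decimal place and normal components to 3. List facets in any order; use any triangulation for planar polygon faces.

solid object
 facet normal -0.278 -0.961 0.003
  outer loop
   vertex 2.2 2.8 4.4
   vertex 0.1 3.4 1.4
   vertex 6.0 1.7 4.7
  endloop
 endfacet
 facet normal -0.743 -0.525 0.415
  outer loop
   vertex 2.2 2.8 4.4
   vertex 0.5 6.0 5.4
   vertex 0.1 3.4 1.4
  endloop
 endfacet
 facet normal -0.193 -0.426 0.884
  outer loop
   vertex 2.2 2.8 4.4
   vertex 6.0 1.7 4.7
   vertex 3.1 5.3 5.8
  endloop
 endfacet
 facet normal -0.245 -0.405 0.881
  outer loop
   vertex 2.2 2.8 4.4
   vertex 3.1 5.3 5.8
   vertex 0.5 6.0 5.4
  endloop
 endfacet
 facet normal -0.238 -0.969 -0.074
  outer loop
   vertex 5.8 2.0 1.4
   vertex 6.0 1.7 4.7
   vertex 0.1 3.4 1.4
  endloop
 endfacet
 facet normal 0.070 0.287 -0.955
  outer loop
   vertex 5.8 2.0 1.4
   vertex 0.1 3.4 1.4
   vertex 5.8 4.0 2.0
  endloop
 endfacet
 facet normal 0.998 0.018 -0.059
  outer loop
   vertex 5.8 2.0 1.4
   vertex 5.8 4.0 2.0
   vertex 6.0 1.7 4.7
  endloop
 endfacet
 facet normal 0.473 0.114 0.874
  outer loop
   vertex 4.9 5.5 4.8
   vertex 3.1 5.3 5.8
   vertex 6.0 1.7 4.7
  endloop
 endfacet
 facet normal 0.949 0.271 0.160
  outer loop
   vertex 4.9 5.5 4.8
   vertex 6.0 1.7 4.7
   vertex 5.8 4.0 2.0
  endloop
 endfacet
 facet normal 0.162 0.870 0.466
  outer loop
   vertex 4.9 5.5 4.8
   vertex 0.5 6.0 5.4
   vertex 3.1 5.3 5.8
  endloop
 endfacet
 facet normal -0.350 0.801 -0.486
  outer loop
   vertex 1.5 4.8 2.7
   vertex 0.1 3.4 1.4
   vertex 0.5 6.0 5.4
  endloop
 endfacet
 facet normal 0.006 0.677 -0.736
  outer loop
   vertex 1.5 4.8 2.7
   vertex 5.8 4.0 2.0
   vertex 0.1 3.4 1.4
  endloop
 endfacet
 facet normal 0.051 0.920 -0.390
  outer loop
   vertex 1.5 4.8 2.7
   vertex 0.5 6.0 5.4
   vertex 4.9 5.5 4.8
  endloop
 endfacet
 facet normal 0.093 0.890 -0.447
  outer loop
   vertex 1.5 4.8 2.7
   vertex 4.9 5.5 4.8
   vertex 5.8 4.0 2.0
  endloop
 endfacet
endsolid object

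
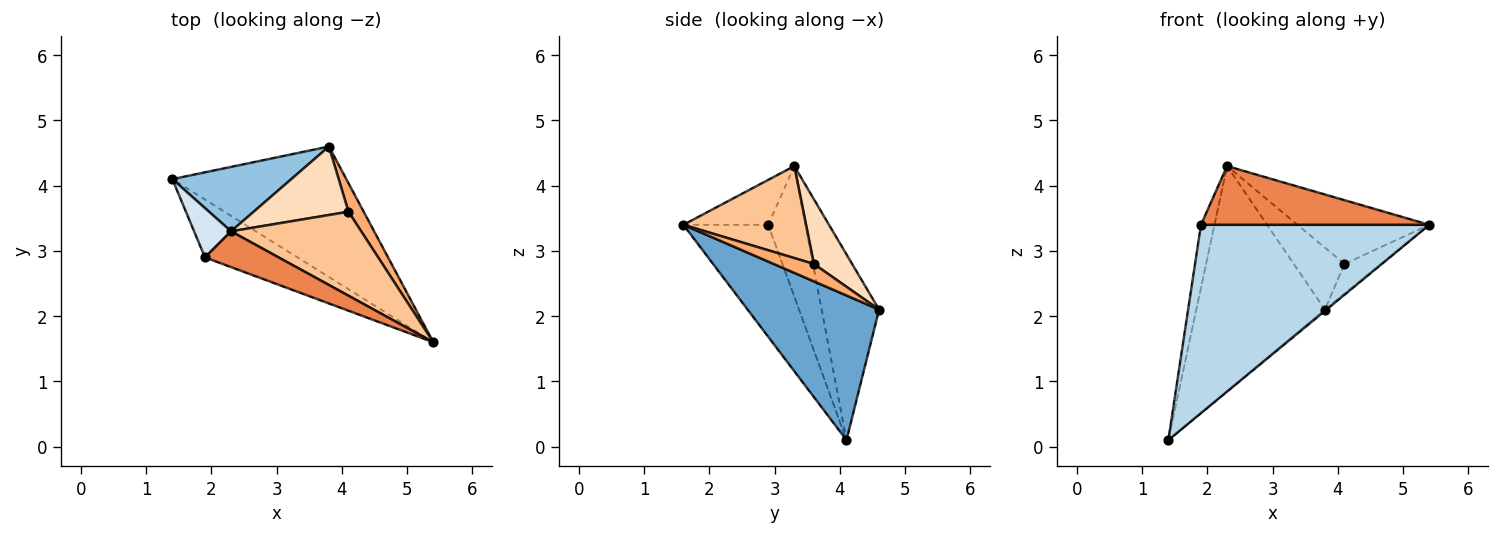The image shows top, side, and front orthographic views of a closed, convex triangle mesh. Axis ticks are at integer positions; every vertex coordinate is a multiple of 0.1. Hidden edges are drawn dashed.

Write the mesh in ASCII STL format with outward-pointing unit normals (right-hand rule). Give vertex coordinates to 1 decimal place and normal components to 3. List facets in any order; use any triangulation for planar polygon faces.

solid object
 facet normal 0.639 0.008 -0.769
  outer loop
   vertex 3.8 4.6 2.1
   vertex 5.4 1.6 3.4
   vertex 1.4 4.1 0.1
  endloop
 endfacet
 facet normal -0.395 0.883 0.253
  outer loop
   vertex 2.3 3.3 4.3
   vertex 3.8 4.6 2.1
   vertex 1.4 4.1 0.1
  endloop
 endfacet
 facet normal -0.335 -0.901 -0.277
  outer loop
   vertex 1.9 2.9 3.4
   vertex 1.4 4.1 0.1
   vertex 5.4 1.6 3.4
  endloop
 endfacet
 facet normal -0.908 0.329 0.257
  outer loop
   vertex 1.9 2.9 3.4
   vertex 2.3 3.3 4.3
   vertex 1.4 4.1 0.1
  endloop
 endfacet
 facet normal -0.302 -0.814 0.496
  outer loop
   vertex 1.9 2.9 3.4
   vertex 5.4 1.6 3.4
   vertex 2.3 3.3 4.3
  endloop
 endfacet
 facet normal 0.620 0.566 0.543
  outer loop
   vertex 4.1 3.6 2.8
   vertex 5.4 1.6 3.4
   vertex 3.8 4.6 2.1
  endloop
 endfacet
 facet normal 0.491 0.527 0.694
  outer loop
   vertex 4.1 3.6 2.8
   vertex 2.3 3.3 4.3
   vertex 5.4 1.6 3.4
  endloop
 endfacet
 facet normal 0.452 0.599 0.662
  outer loop
   vertex 4.1 3.6 2.8
   vertex 3.8 4.6 2.1
   vertex 2.3 3.3 4.3
  endloop
 endfacet
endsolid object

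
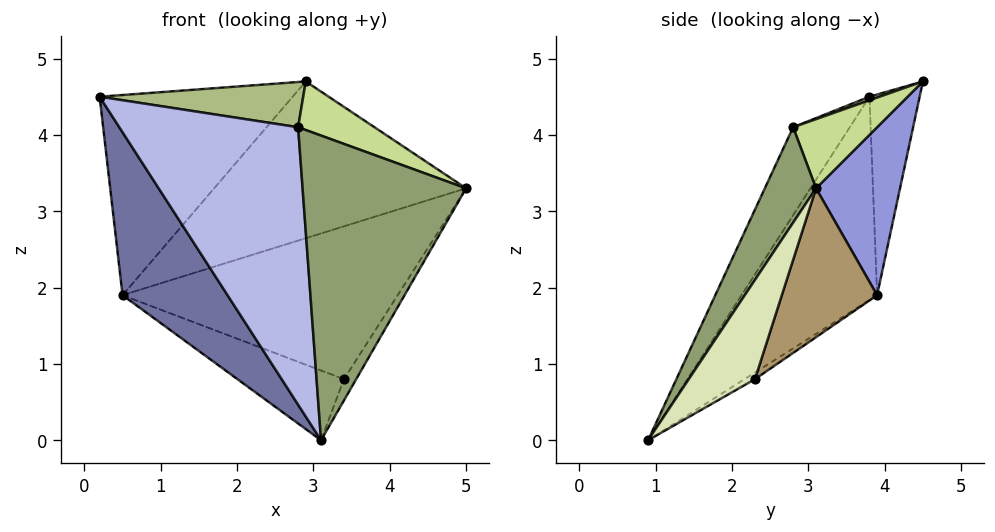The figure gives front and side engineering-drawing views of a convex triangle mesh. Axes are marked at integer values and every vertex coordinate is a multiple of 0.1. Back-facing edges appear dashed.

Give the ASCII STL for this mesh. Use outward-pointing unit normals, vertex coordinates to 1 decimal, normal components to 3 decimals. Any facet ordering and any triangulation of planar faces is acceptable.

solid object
 facet normal -0.785 -0.608 -0.114
  outer loop
   vertex 0.5 3.9 1.9
   vertex 3.1 0.9 0.0
   vertex 0.2 3.8 4.5
  endloop
 endfacet
 facet normal -0.252 0.968 0.008
  outer loop
   vertex 0.5 3.9 1.9
   vertex 0.2 3.8 4.5
   vertex 2.9 4.5 4.7
  endloop
 endfacet
 facet normal 0.286 0.857 -0.429
  outer loop
   vertex 0.5 3.9 1.9
   vertex 2.9 4.5 4.7
   vertex 5.0 3.1 3.3
  endloop
 endfacet
 facet normal -0.279 -0.879 0.387
  outer loop
   vertex 2.8 2.8 4.1
   vertex 0.2 3.8 4.5
   vertex 3.1 0.9 0.0
  endloop
 endfacet
 facet normal 0.271 -0.866 0.421
  outer loop
   vertex 2.8 2.8 4.1
   vertex 3.1 0.9 0.0
   vertex 5.0 3.1 3.3
  endloop
 endfacet
 facet normal 0.017 -0.334 0.943
  outer loop
   vertex 2.8 2.8 4.1
   vertex 2.9 4.5 4.7
   vertex 0.2 3.8 4.5
  endloop
 endfacet
 facet normal 0.362 -0.329 0.872
  outer loop
   vertex 2.8 2.8 4.1
   vertex 5.0 3.1 3.3
   vertex 2.9 4.5 4.7
  endloop
 endfacet
 facet normal 0.810 0.150 -0.567
  outer loop
   vertex 3.4 2.3 0.8
   vertex 5.0 3.1 3.3
   vertex 3.1 0.9 0.0
  endloop
 endfacet
 facet normal 0.291 0.841 -0.456
  outer loop
   vertex 3.4 2.3 0.8
   vertex 0.5 3.9 1.9
   vertex 5.0 3.1 3.3
  endloop
 endfacet
 facet normal -0.049 0.503 -0.863
  outer loop
   vertex 3.4 2.3 0.8
   vertex 3.1 0.9 0.0
   vertex 0.5 3.9 1.9
  endloop
 endfacet
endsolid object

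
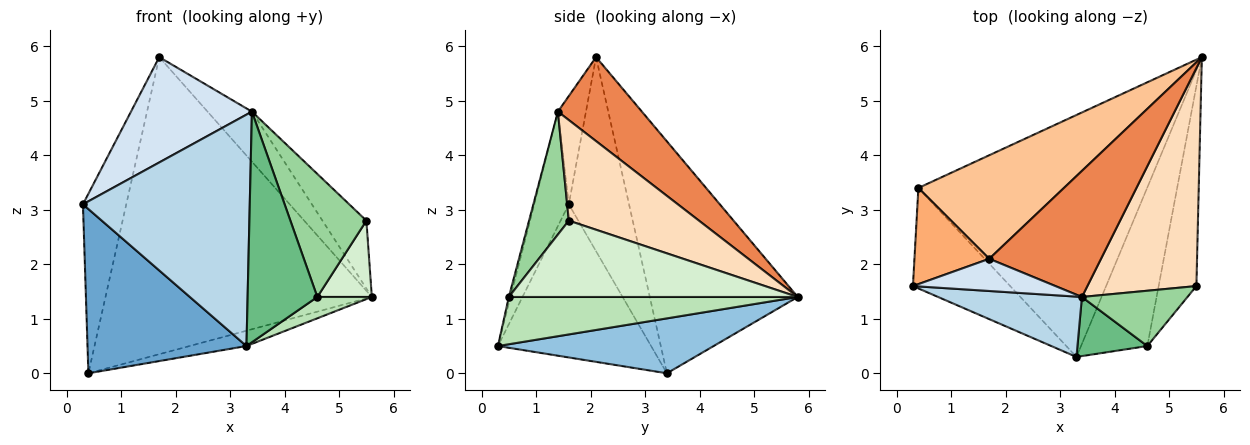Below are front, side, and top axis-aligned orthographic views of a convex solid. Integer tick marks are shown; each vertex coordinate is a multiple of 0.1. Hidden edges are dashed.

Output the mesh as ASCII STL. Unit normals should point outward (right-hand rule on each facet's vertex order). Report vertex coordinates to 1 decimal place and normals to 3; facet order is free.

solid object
 facet normal -0.635 -0.659 -0.403
  outer loop
   vertex 0.4 3.4 0.0
   vertex 3.3 0.3 0.5
   vertex 0.3 1.6 3.1
  endloop
 endfacet
 facet normal 0.233 0.061 -0.971
  outer loop
   vertex 0.4 3.4 0.0
   vertex 5.6 5.8 1.4
   vertex 3.3 0.3 0.5
  endloop
 endfacet
 facet normal -0.197 -0.949 0.247
  outer loop
   vertex 3.4 1.4 4.8
   vertex 0.3 1.6 3.1
   vertex 3.3 0.3 0.5
  endloop
 endfacet
 facet normal -0.217 -0.934 0.285
  outer loop
   vertex 1.7 2.1 5.8
   vertex 0.3 1.6 3.1
   vertex 3.4 1.4 4.8
  endloop
 endfacet
 facet normal 0.573 0.302 0.762
  outer loop
   vertex 1.7 2.1 5.8
   vertex 3.4 1.4 4.8
   vertex 5.6 5.8 1.4
  endloop
 endfacet
 facet normal -0.775 0.557 0.299
  outer loop
   vertex 1.7 2.1 5.8
   vertex 0.4 3.4 0.0
   vertex 0.3 1.6 3.1
  endloop
 endfacet
 facet normal -0.464 0.836 0.292
  outer loop
   vertex 1.7 2.1 5.8
   vertex 5.6 5.8 1.4
   vertex 0.4 3.4 0.0
  endloop
 endfacet
 facet normal 0.661 0.223 0.716
  outer loop
   vertex 5.5 1.6 2.8
   vertex 5.6 5.8 1.4
   vertex 3.4 1.4 4.8
  endloop
 endfacet
 facet normal -0.023 -0.968 0.248
  outer loop
   vertex 4.6 0.5 1.4
   vertex 3.4 1.4 4.8
   vertex 3.3 0.3 0.5
  endloop
 endfacet
 facet normal 0.431 -0.823 0.370
  outer loop
   vertex 4.6 0.5 1.4
   vertex 5.5 1.6 2.8
   vertex 3.4 1.4 4.8
  endloop
 endfacet
 facet normal 0.577 -0.109 -0.809
  outer loop
   vertex 4.6 0.5 1.4
   vertex 3.3 0.3 0.5
   vertex 5.6 5.8 1.4
  endloop
 endfacet
 facet normal 0.884 -0.167 -0.437
  outer loop
   vertex 4.6 0.5 1.4
   vertex 5.6 5.8 1.4
   vertex 5.5 1.6 2.8
  endloop
 endfacet
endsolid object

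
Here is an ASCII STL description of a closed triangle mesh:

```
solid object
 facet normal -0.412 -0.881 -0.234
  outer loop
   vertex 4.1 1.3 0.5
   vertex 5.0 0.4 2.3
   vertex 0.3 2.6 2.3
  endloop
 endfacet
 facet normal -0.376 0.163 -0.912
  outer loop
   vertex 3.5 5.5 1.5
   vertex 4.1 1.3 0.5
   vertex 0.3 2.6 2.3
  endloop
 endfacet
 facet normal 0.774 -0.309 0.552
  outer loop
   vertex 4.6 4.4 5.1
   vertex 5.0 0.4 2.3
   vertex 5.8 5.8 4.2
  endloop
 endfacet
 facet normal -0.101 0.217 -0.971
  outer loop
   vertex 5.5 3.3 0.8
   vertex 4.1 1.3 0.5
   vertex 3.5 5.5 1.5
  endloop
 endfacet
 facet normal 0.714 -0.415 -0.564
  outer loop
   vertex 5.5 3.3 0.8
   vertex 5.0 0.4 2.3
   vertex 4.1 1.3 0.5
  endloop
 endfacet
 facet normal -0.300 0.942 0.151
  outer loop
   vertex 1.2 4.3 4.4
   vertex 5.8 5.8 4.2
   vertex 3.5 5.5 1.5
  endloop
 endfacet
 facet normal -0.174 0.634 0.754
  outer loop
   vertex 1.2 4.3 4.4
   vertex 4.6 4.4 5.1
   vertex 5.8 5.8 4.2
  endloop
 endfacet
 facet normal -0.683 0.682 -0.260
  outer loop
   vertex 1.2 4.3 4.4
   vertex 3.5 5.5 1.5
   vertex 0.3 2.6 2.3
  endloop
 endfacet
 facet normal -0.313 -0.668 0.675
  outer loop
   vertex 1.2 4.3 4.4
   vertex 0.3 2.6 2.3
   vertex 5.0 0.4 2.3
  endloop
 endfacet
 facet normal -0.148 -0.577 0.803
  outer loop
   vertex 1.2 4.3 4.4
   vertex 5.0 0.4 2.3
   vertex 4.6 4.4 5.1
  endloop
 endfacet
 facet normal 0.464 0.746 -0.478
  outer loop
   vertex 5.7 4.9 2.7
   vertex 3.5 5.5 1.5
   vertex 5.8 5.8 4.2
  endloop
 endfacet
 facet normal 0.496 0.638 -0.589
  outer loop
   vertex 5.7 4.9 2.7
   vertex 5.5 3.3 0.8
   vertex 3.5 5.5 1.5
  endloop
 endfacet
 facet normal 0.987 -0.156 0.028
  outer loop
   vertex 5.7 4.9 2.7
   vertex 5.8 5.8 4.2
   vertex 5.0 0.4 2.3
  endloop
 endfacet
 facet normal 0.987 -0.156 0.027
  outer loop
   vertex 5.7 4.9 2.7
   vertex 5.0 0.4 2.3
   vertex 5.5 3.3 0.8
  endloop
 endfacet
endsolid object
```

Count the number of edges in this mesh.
21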